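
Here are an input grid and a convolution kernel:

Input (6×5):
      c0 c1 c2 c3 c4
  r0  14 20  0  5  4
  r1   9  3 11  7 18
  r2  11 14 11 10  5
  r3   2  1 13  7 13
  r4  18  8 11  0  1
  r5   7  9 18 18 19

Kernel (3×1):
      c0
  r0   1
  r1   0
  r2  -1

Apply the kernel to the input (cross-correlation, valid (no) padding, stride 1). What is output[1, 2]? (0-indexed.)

-2

The receptive field on the input at this output position is [11 / 11 / 13]. Elementwise product with the kernel and sum: 11·1 + 13·-1.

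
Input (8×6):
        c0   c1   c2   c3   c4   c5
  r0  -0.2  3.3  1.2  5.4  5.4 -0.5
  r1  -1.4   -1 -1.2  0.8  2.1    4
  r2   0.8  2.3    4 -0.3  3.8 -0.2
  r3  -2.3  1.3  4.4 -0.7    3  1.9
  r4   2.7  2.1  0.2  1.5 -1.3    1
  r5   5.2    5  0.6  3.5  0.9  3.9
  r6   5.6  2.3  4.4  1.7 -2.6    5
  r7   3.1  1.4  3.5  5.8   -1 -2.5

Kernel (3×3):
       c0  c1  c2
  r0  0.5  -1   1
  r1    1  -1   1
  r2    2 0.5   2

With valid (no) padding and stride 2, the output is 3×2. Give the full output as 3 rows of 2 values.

6.95 16.15
9.75 12.75
21.4 -0.25

Output[0,0]: The receptive field on the input at this output position is [-0.2 3.3 1.2 / -1.4 -1 -1.2 / 0.8 2.3 4]. Elementwise product with the kernel and sum: -0.2·0.5 + 3.3·-1 + 1.2·1 + -1.4·1 + -1·-1 + -1.2·1 + 0.8·2 + 2.3·0.5 + 4·2.
Output[0,1]: The receptive field on the input at this output position is [1.2 5.4 5.4 / -1.2 0.8 2.1 / 4 -0.3 3.8]. Elementwise product with the kernel and sum: 1.2·0.5 + 5.4·-1 + 5.4·1 + -1.2·1 + 0.8·-1 + 2.1·1 + 4·2 + -0.3·0.5 + 3.8·2.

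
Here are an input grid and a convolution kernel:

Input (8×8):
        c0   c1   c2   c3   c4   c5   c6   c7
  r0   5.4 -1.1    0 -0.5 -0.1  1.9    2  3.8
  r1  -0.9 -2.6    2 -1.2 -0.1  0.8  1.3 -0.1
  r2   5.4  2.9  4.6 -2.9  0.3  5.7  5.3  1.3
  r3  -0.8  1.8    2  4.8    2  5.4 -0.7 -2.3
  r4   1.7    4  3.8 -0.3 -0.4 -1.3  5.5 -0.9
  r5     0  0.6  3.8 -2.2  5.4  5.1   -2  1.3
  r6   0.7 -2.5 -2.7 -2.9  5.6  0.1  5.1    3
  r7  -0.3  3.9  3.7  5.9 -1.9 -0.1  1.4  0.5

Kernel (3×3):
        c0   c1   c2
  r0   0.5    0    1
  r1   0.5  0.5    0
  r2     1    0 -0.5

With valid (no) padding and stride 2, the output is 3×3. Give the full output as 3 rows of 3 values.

4.05 4.75 -0.05
7.6 10 6
7 -3.2 13.6

Output[0,0]: The receptive field on the input at this output position is [5.4 -1.1 0 / -0.9 -2.6 2 / 5.4 2.9 4.6]. Elementwise product with the kernel and sum: 5.4·0.5 + 0·1 + -0.9·0.5 + -2.6·0.5 + 5.4·1 + 4.6·-0.5.
Output[0,1]: The receptive field on the input at this output position is [0 -0.5 -0.1 / 2 -1.2 -0.1 / 4.6 -2.9 0.3]. Elementwise product with the kernel and sum: 0·0.5 + -0.1·1 + 2·0.5 + -1.2·0.5 + 4.6·1 + 0.3·-0.5.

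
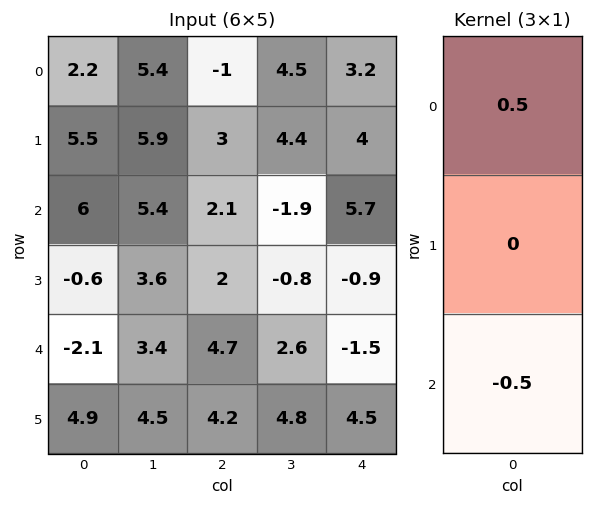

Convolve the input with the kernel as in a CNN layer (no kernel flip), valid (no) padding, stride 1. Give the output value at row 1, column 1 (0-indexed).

1.15

The receptive field on the input at this output position is [5.9 / 5.4 / 3.6]. Elementwise product with the kernel and sum: 5.9·0.5 + 3.6·-0.5.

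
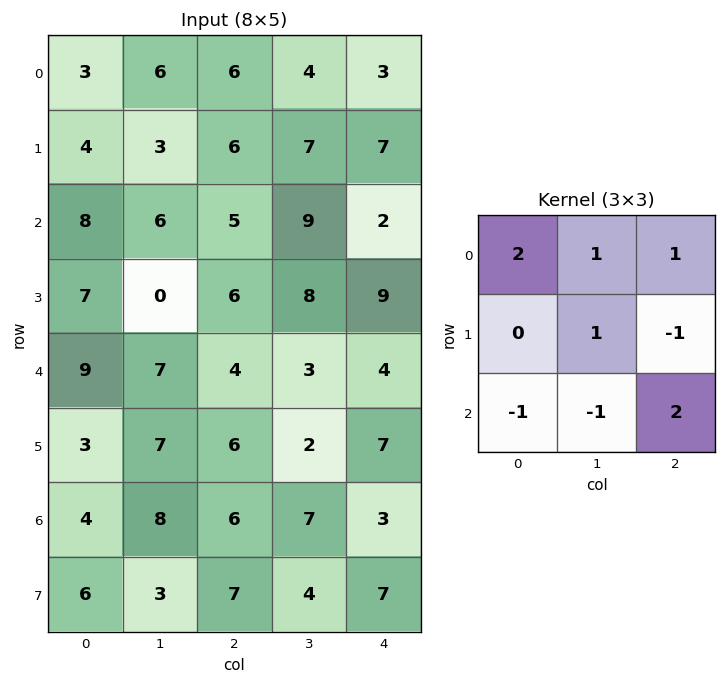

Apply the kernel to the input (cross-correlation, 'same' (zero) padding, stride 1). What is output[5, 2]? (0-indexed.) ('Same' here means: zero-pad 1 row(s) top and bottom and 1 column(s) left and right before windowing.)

25

The receptive field on the zero-padded input at this output position is [7 4 3 / 7 6 2 / 8 6 7]. Elementwise product with the kernel and sum: 7·2 + 4·1 + 3·1 + 6·1 + 2·-1 + 8·-1 + 6·-1 + 7·2.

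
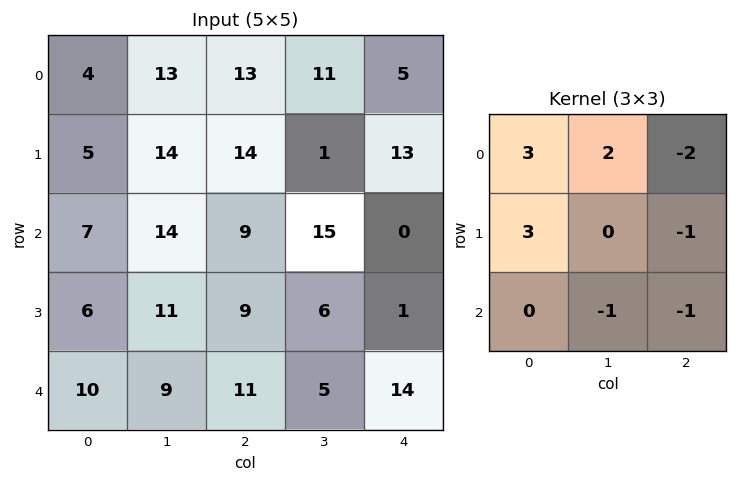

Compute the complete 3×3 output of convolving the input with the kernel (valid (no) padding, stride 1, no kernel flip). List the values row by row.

Output[0,0]: The receptive field on the input at this output position is [4 13 13 / 5 14 14 / 7 14 9]. Elementwise product with the kernel and sum: 4·3 + 13·2 + 13·-2 + 5·3 + 14·-1 + 14·-1 + 9·-1.
Output[0,1]: The receptive field on the input at this output position is [13 13 11 / 14 14 1 / 14 9 15]. Elementwise product with the kernel and sum: 13·3 + 13·2 + 11·-2 + 14·3 + 1·-1 + 9·-1 + 15·-1.

-10 60 65
7 80 38
20 41 64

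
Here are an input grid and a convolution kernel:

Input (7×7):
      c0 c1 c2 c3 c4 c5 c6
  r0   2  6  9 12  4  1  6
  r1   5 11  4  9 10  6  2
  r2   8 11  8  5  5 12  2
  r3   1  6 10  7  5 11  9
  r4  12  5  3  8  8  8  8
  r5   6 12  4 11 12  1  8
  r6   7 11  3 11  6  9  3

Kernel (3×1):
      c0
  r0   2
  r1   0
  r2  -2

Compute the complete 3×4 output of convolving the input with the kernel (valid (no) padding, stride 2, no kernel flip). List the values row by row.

Output[0,0]: The receptive field on the input at this output position is [2 / 5 / 8]. Elementwise product with the kernel and sum: 2·2 + 8·-2.

-12 2 -2 8
-8 10 -6 -12
10 0 4 10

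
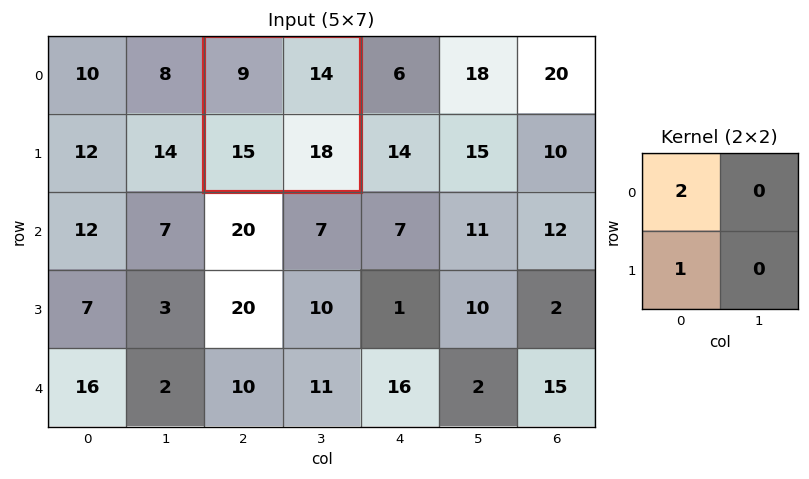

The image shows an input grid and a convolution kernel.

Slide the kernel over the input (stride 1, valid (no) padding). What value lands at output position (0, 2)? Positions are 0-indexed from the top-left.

33

The receptive field on the input at this output position is [9 14 / 15 18]. Elementwise product with the kernel and sum: 9·2 + 15·1.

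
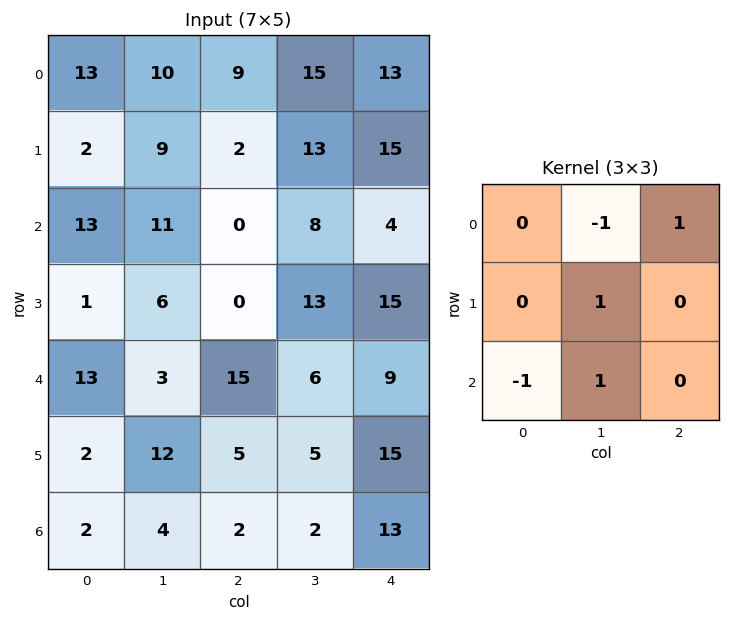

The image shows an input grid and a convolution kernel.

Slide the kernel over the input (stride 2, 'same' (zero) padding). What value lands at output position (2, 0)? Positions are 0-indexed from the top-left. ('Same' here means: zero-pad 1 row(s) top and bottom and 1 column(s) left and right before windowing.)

20

The receptive field on the zero-padded input at this output position is [0 1 6 / 0 13 3 / 0 2 12]. Elementwise product with the kernel and sum: 1·-1 + 6·1 + 13·1 + 0·-1 + 2·1.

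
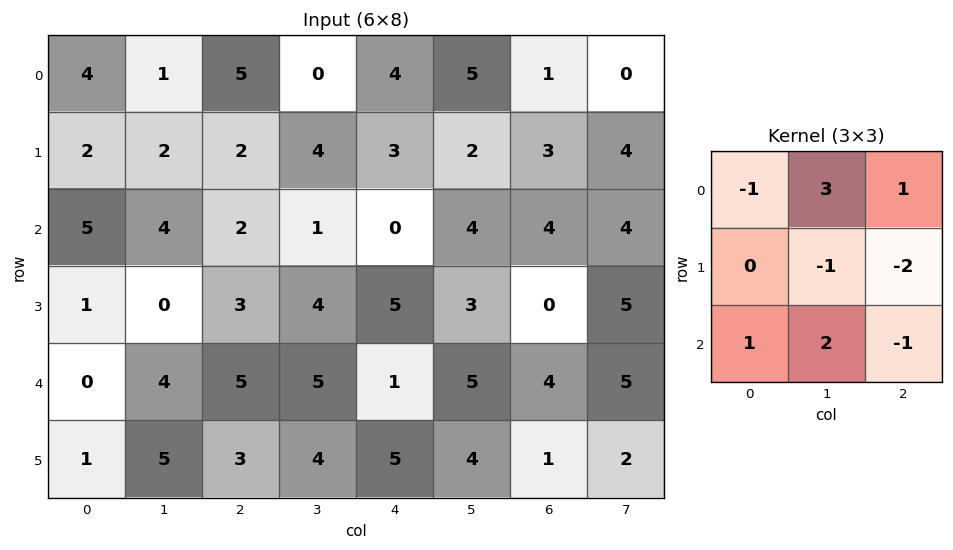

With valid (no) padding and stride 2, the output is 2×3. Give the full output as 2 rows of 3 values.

9 -7 8
6 1 20

Output[0,0]: The receptive field on the input at this output position is [4 1 5 / 2 2 2 / 5 4 2]. Elementwise product with the kernel and sum: 4·-1 + 1·3 + 5·1 + 2·-1 + 2·-2 + 5·1 + 4·2 + 2·-1.
Output[0,1]: The receptive field on the input at this output position is [5 0 4 / 2 4 3 / 2 1 0]. Elementwise product with the kernel and sum: 5·-1 + 0·3 + 4·1 + 4·-1 + 3·-2 + 2·1 + 1·2 + 0·-1.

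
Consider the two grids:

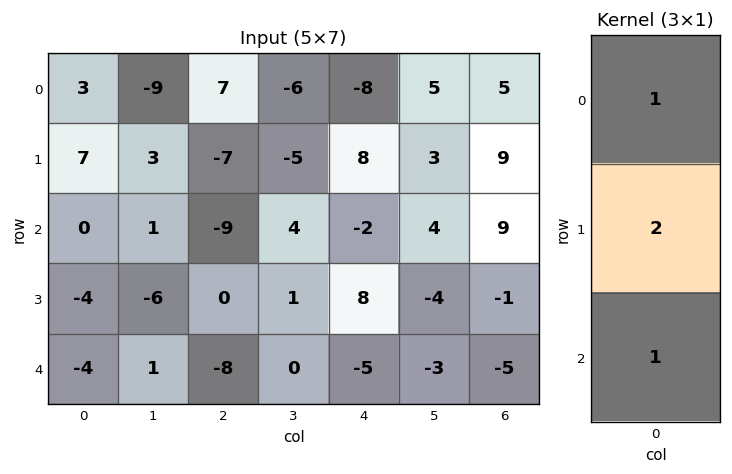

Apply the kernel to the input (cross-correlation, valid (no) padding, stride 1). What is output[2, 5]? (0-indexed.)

-7

The receptive field on the input at this output position is [4 / -4 / -3]. Elementwise product with the kernel and sum: 4·1 + -4·2 + -3·1.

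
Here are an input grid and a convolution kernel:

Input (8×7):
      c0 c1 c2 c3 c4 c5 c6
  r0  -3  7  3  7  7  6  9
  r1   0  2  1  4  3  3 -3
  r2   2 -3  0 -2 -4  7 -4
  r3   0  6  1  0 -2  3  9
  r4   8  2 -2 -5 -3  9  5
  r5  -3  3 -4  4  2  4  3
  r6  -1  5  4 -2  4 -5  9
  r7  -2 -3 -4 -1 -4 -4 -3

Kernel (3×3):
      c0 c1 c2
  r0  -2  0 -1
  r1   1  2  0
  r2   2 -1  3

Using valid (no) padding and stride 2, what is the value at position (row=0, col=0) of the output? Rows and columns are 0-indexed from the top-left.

14

The receptive field on the input at this output position is [-3 7 3 / 0 2 1 / 2 -3 0]. Elementwise product with the kernel and sum: -3·-2 + 3·-1 + 0·1 + 2·2 + 2·2 + -3·-1 + 0·3.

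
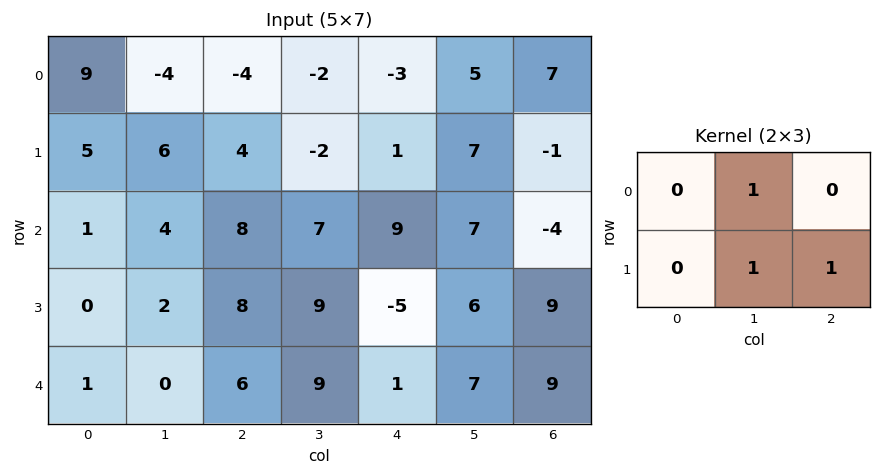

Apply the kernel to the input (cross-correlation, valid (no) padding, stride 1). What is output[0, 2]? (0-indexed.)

-3

The receptive field on the input at this output position is [-4 -2 -3 / 4 -2 1]. Elementwise product with the kernel and sum: -2·1 + -2·1 + 1·1.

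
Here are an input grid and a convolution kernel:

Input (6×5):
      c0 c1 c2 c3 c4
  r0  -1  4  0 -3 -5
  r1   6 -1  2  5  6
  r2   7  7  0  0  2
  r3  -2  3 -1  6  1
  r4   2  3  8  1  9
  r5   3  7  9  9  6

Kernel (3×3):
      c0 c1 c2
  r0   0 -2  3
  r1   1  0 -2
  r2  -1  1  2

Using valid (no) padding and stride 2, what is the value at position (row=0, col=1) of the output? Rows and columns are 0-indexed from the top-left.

-15

The receptive field on the input at this output position is [0 -3 -5 / 2 5 6 / 0 0 2]. Elementwise product with the kernel and sum: -3·-2 + -5·3 + 2·1 + 6·-2 + 0·-1 + 0·1 + 2·2.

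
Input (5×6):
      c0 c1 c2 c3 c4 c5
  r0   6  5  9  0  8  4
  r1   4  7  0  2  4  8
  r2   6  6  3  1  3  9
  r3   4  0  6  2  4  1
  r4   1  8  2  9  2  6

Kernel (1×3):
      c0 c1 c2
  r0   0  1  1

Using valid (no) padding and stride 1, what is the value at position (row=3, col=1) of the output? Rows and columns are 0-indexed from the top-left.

The receptive field on the input at this output position is [0 6 2]. Elementwise product with the kernel and sum: 6·1 + 2·1.

8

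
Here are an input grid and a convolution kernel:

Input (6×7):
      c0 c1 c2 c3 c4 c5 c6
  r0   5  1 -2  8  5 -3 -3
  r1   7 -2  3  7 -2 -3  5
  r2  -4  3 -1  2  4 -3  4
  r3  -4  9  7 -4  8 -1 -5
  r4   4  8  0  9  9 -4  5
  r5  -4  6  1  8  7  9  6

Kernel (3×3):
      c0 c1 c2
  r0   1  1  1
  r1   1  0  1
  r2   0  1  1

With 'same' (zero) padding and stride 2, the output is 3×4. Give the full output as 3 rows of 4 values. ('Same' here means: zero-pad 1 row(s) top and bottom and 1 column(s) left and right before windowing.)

Output[0,0]: The receptive field on the zero-padded input at this output position is [0 0 0 / 0 5 1 / 0 7 -2]. Elementwise product with the kernel and sum: 0·1 + 0·1 + 0·1 + 0·1 + 1·1 + 7·1 + -2·1.
Output[0,1]: The receptive field on the zero-padded input at this output position is [0 0 0 / 1 -2 8 / -2 3 7]. Elementwise product with the kernel and sum: 0·1 + 0·1 + 0·1 + 1·1 + 8·1 + 3·1 + 7·1.

6 19 0 2
13 16 8 -6
15 38 24 -4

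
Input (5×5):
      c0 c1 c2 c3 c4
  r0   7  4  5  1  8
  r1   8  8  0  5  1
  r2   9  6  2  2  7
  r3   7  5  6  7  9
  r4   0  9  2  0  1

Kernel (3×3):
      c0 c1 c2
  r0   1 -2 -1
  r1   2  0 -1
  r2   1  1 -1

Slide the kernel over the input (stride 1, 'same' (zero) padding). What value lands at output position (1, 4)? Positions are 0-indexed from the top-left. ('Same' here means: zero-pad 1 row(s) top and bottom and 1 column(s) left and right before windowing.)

The receptive field on the zero-padded input at this output position is [1 8 0 / 5 1 0 / 2 7 0]. Elementwise product with the kernel and sum: 1·1 + 8·-2 + 0·-1 + 5·2 + 0·-1 + 2·1 + 7·1 + 0·-1.

4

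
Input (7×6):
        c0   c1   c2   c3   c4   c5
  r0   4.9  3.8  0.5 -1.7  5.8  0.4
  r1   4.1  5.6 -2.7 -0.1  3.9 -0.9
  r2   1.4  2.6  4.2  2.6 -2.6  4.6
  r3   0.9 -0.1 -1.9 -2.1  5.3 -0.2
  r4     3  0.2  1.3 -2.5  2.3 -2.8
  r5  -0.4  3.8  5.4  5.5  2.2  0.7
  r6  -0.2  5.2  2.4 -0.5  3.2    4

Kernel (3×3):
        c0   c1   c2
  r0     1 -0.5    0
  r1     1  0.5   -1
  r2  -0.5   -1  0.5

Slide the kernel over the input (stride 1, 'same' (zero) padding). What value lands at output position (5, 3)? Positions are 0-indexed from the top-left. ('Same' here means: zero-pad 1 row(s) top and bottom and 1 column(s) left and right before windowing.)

9.4

The receptive field on the zero-padded input at this output position is [1.3 -2.5 2.3 / 5.4 5.5 2.2 / 2.4 -0.5 3.2]. Elementwise product with the kernel and sum: 1.3·1 + -2.5·-0.5 + 5.4·1 + 5.5·0.5 + 2.2·-1 + 2.4·-0.5 + -0.5·-1 + 3.2·0.5.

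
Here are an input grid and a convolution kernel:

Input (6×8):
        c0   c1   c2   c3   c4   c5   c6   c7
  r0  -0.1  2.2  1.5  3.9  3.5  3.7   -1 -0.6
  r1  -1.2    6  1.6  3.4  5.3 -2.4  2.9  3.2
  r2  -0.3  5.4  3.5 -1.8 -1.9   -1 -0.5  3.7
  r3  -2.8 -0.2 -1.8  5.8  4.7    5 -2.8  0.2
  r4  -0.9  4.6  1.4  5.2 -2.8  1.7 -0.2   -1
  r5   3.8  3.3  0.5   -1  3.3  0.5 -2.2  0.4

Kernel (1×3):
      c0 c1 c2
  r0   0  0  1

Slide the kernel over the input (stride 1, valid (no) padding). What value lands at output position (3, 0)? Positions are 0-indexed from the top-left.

The receptive field on the input at this output position is [-2.8 -0.2 -1.8]. Elementwise product with the kernel and sum: -1.8·1.

-1.8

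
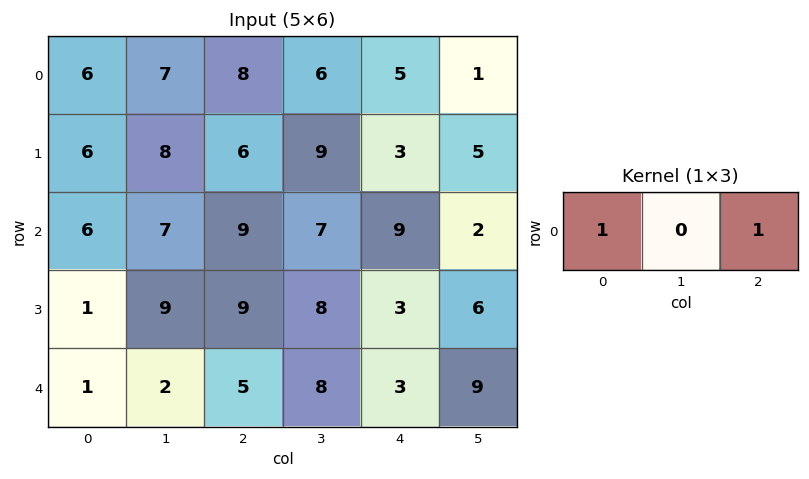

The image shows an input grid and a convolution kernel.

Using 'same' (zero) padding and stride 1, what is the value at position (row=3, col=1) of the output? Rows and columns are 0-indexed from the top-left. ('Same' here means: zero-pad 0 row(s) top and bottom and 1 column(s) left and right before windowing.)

10

The receptive field on the zero-padded input at this output position is [1 9 9]. Elementwise product with the kernel and sum: 1·1 + 9·1.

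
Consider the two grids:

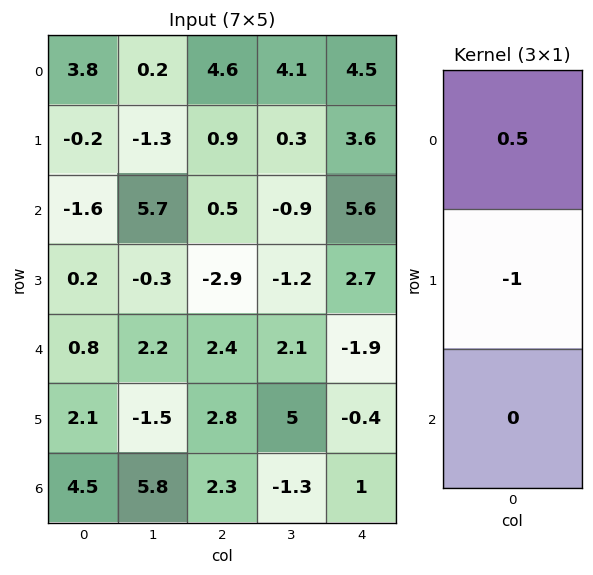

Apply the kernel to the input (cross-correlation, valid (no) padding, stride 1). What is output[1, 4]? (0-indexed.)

The receptive field on the input at this output position is [3.6 / 5.6 / 2.7]. Elementwise product with the kernel and sum: 3.6·0.5 + 5.6·-1.

-3.8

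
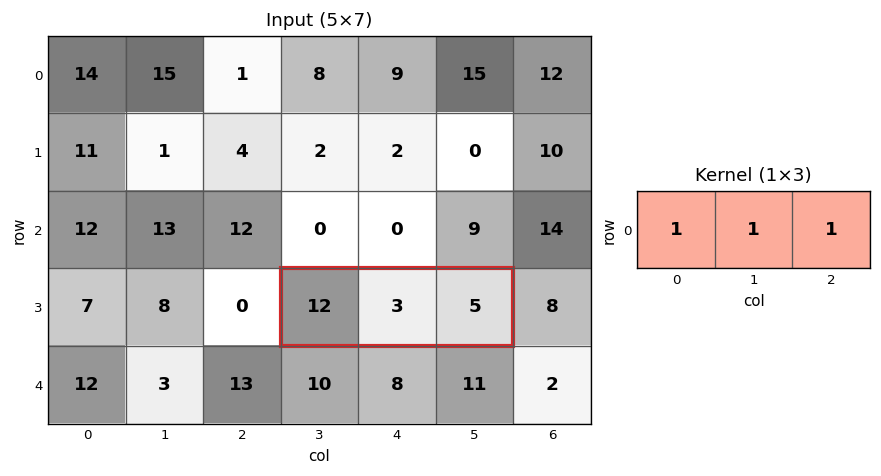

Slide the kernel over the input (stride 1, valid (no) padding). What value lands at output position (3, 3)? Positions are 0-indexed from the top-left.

20

The receptive field on the input at this output position is [12 3 5]. Elementwise product with the kernel and sum: 12·1 + 3·1 + 5·1.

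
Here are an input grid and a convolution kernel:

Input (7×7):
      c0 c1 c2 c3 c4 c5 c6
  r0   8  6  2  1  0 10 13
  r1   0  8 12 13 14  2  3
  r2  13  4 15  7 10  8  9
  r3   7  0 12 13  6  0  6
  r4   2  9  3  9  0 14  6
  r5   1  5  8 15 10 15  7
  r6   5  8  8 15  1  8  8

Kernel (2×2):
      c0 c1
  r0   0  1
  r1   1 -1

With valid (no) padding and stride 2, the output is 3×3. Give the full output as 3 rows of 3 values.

Output[0,0]: The receptive field on the input at this output position is [8 6 / 0 8]. Elementwise product with the kernel and sum: 6·1 + 0·1 + 8·-1.
Output[0,1]: The receptive field on the input at this output position is [2 1 / 12 13]. Elementwise product with the kernel and sum: 1·1 + 12·1 + 13·-1.

-2 0 22
11 6 14
5 2 9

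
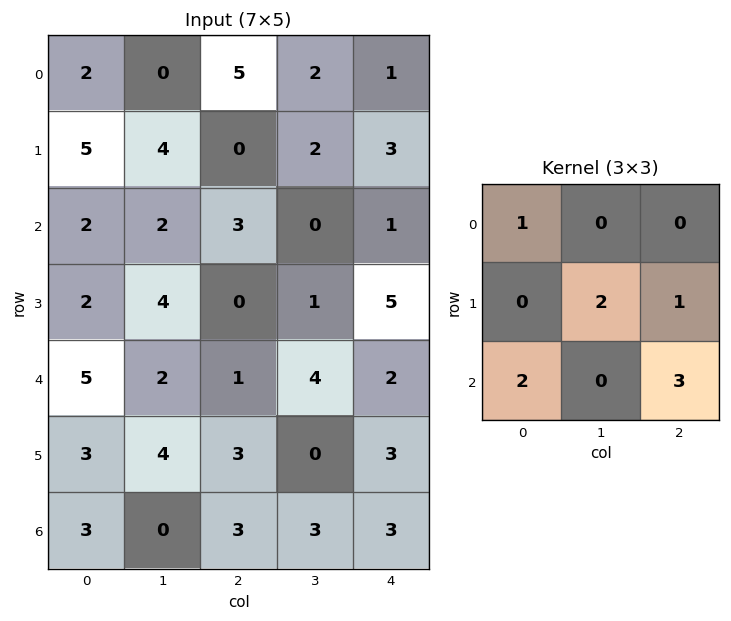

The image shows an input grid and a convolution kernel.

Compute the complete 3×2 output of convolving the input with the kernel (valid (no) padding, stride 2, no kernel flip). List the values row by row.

23 21
23 18
31 19

Output[0,0]: The receptive field on the input at this output position is [2 0 5 / 5 4 0 / 2 2 3]. Elementwise product with the kernel and sum: 2·1 + 4·2 + 0·1 + 2·2 + 3·3.
Output[0,1]: The receptive field on the input at this output position is [5 2 1 / 0 2 3 / 3 0 1]. Elementwise product with the kernel and sum: 5·1 + 2·2 + 3·1 + 3·2 + 1·3.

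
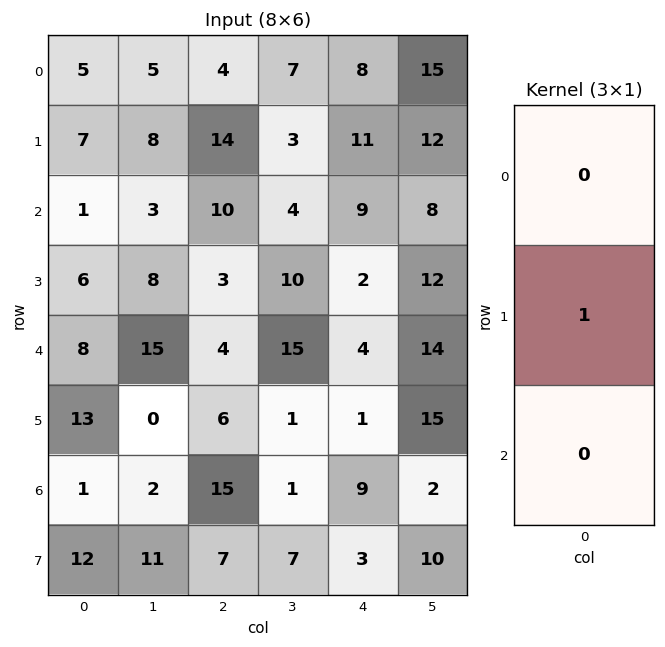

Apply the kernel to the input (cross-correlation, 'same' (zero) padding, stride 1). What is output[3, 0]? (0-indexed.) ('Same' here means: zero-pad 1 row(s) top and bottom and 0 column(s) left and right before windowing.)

6

The receptive field on the zero-padded input at this output position is [1 / 6 / 8]. Elementwise product with the kernel and sum: 6·1.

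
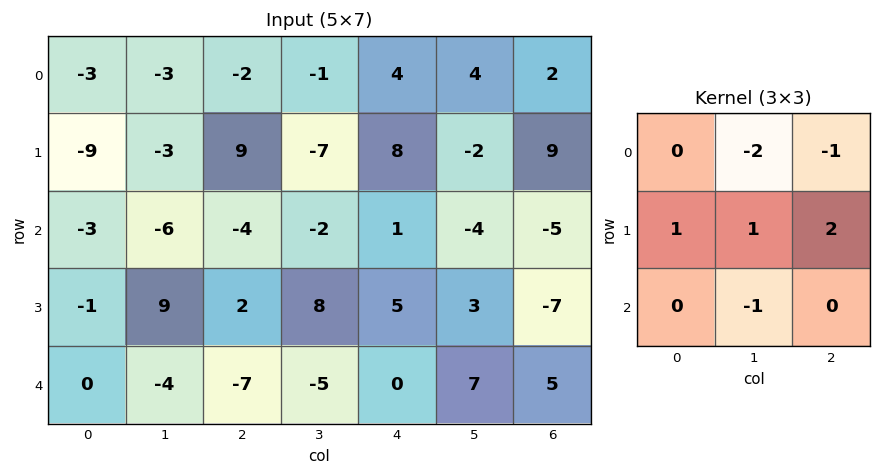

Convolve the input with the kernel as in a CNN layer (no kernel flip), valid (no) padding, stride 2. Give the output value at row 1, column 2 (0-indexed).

0

The receptive field on the input at this output position is [1 -4 -5 / 5 3 -7 / 0 7 5]. Elementwise product with the kernel and sum: -4·-2 + -5·-1 + 5·1 + 3·1 + -7·2 + 7·-1.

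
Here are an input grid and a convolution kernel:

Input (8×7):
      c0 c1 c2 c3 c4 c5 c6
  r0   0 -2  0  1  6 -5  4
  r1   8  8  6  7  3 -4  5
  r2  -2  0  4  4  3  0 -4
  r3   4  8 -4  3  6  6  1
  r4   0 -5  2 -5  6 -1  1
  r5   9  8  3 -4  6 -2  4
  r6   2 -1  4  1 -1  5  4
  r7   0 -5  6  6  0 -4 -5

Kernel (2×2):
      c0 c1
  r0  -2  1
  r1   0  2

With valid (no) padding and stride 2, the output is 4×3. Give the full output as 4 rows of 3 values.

Output[0,0]: The receptive field on the input at this output position is [0 -2 / 8 8]. Elementwise product with the kernel and sum: 0·-2 + -2·1 + 8·2.

14 15 -25
20 2 6
11 -17 -17
-15 5 -1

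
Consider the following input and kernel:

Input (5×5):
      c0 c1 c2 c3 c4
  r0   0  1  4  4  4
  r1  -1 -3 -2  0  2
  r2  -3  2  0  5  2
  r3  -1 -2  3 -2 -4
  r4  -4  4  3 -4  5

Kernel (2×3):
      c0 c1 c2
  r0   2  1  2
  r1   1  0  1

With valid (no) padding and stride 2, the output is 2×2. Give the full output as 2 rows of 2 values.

Output[0,0]: The receptive field on the input at this output position is [0 1 4 / -1 -3 -2]. Elementwise product with the kernel and sum: 0·2 + 1·1 + 4·2 + -1·1 + -2·1.

6 20
-2 8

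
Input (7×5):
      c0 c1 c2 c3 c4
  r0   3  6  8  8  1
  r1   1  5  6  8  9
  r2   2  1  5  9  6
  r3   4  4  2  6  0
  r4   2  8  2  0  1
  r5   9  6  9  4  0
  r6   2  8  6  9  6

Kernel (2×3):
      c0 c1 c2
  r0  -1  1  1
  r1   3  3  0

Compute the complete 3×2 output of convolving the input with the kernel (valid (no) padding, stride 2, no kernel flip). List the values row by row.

29 43
28 34
53 38

Output[0,0]: The receptive field on the input at this output position is [3 6 8 / 1 5 6]. Elementwise product with the kernel and sum: 3·-1 + 6·1 + 8·1 + 1·3 + 5·3.
Output[0,1]: The receptive field on the input at this output position is [8 8 1 / 6 8 9]. Elementwise product with the kernel and sum: 8·-1 + 8·1 + 1·1 + 6·3 + 8·3.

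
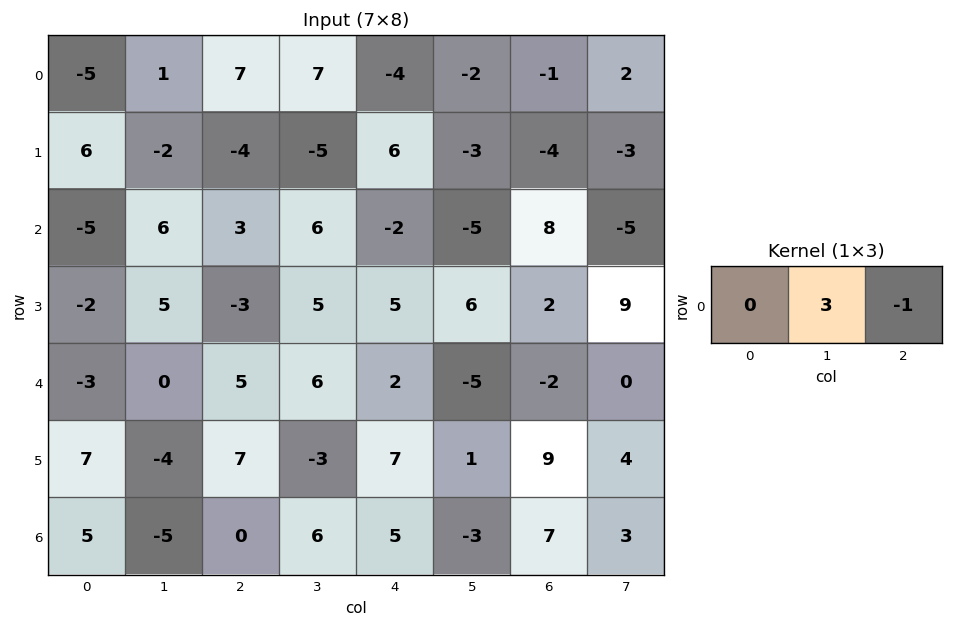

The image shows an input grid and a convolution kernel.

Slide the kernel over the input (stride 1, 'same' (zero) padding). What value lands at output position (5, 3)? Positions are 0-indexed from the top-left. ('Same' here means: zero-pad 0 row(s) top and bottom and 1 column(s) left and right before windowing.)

-16

The receptive field on the zero-padded input at this output position is [7 -3 7]. Elementwise product with the kernel and sum: -3·3 + 7·-1.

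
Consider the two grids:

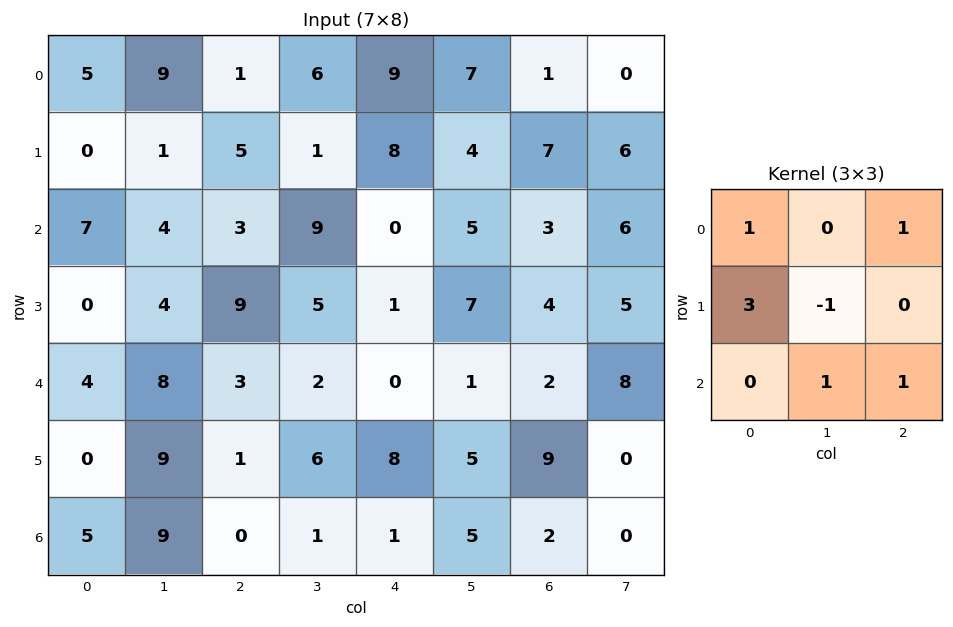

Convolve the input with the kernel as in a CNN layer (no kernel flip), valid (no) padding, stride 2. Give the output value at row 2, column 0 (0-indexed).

The receptive field on the input at this output position is [4 8 3 / 0 9 1 / 5 9 0]. Elementwise product with the kernel and sum: 4·1 + 3·1 + 0·3 + 9·-1 + 9·1 + 0·1.

7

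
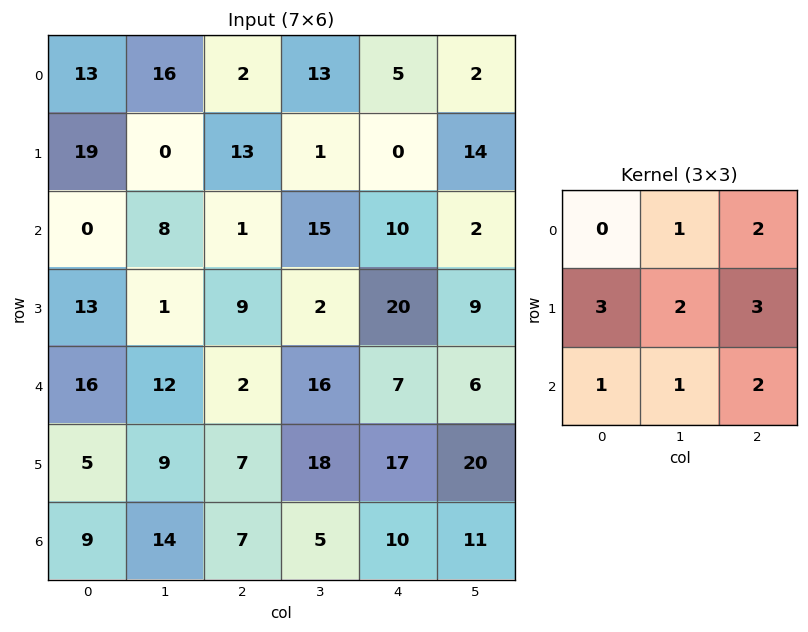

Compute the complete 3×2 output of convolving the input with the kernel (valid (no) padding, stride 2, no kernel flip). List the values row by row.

Output[0,0]: The receptive field on the input at this output position is [13 16 2 / 19 0 13 / 0 8 1]. Elementwise product with the kernel and sum: 16·1 + 2·2 + 19·3 + 0·2 + 13·3 + 0·1 + 8·1 + 1·2.

126 100
110 158
107 170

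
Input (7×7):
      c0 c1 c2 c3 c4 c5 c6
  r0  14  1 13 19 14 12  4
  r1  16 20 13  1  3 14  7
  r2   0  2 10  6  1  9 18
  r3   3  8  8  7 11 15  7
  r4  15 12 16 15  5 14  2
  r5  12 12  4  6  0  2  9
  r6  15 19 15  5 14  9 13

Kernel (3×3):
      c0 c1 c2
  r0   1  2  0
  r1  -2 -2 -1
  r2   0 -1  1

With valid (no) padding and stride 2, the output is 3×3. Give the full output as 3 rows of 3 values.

-61 15 6
-22 -29 -52
-17 35 24

Output[0,0]: The receptive field on the input at this output position is [14 1 13 / 16 20 13 / 0 2 10]. Elementwise product with the kernel and sum: 14·1 + 1·2 + 16·-2 + 20·-2 + 13·-1 + 2·-1 + 10·1.
Output[0,1]: The receptive field on the input at this output position is [13 19 14 / 13 1 3 / 10 6 1]. Elementwise product with the kernel and sum: 13·1 + 19·2 + 13·-2 + 1·-2 + 3·-1 + 6·-1 + 1·1.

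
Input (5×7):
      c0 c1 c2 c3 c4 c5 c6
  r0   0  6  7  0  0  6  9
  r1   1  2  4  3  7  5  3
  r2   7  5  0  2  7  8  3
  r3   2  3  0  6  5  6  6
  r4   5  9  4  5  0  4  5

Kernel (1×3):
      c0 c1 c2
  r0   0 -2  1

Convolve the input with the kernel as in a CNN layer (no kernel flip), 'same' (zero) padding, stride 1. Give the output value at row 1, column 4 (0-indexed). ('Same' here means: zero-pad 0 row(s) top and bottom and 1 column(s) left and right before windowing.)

The receptive field on the zero-padded input at this output position is [3 7 5]. Elementwise product with the kernel and sum: 7·-2 + 5·1.

-9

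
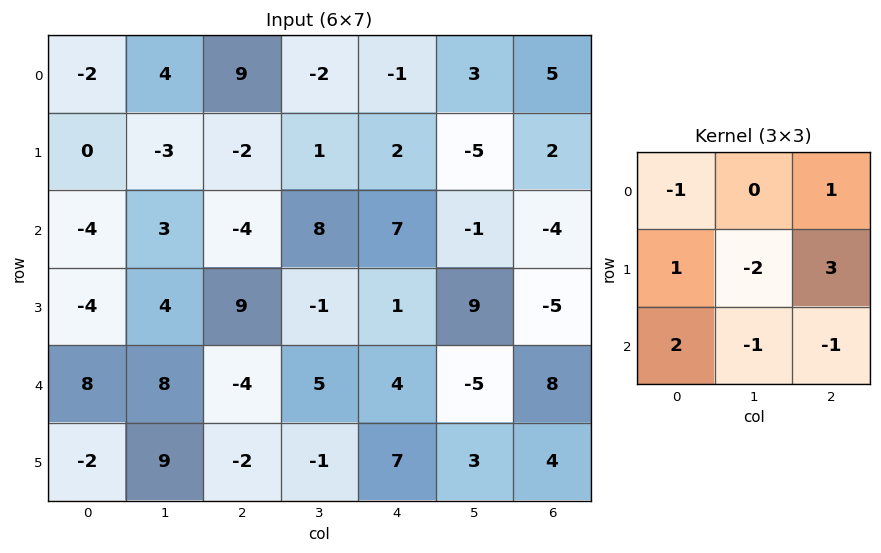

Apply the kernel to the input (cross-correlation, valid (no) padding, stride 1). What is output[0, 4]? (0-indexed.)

The receptive field on the input at this output position is [-1 3 5 / 2 -5 2 / 7 -1 -4]. Elementwise product with the kernel and sum: -1·-1 + 5·1 + 2·1 + -5·-2 + 2·3 + 7·2 + -1·-1 + -4·-1.

43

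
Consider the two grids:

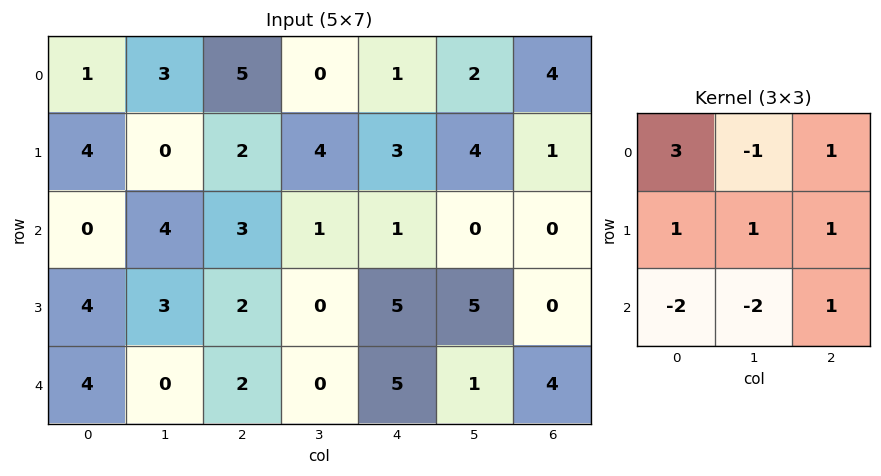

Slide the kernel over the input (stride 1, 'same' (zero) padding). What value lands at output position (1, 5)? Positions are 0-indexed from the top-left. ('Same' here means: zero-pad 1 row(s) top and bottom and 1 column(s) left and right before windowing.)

The receptive field on the zero-padded input at this output position is [1 2 4 / 3 4 1 / 1 0 0]. Elementwise product with the kernel and sum: 1·3 + 2·-1 + 4·1 + 3·1 + 4·1 + 1·1 + 1·-2 + 0·-2 + 0·1.

11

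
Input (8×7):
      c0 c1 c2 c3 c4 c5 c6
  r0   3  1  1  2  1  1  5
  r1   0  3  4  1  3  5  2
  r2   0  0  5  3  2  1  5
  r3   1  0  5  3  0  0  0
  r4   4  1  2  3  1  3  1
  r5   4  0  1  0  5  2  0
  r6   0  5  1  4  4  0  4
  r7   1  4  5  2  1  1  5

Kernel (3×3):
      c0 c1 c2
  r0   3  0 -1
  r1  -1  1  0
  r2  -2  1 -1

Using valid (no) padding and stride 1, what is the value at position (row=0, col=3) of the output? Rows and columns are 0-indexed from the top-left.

2

The receptive field on the input at this output position is [2 1 1 / 1 3 5 / 3 2 1]. Elementwise product with the kernel and sum: 2·3 + 1·-1 + 1·-1 + 3·1 + 3·-2 + 2·1 + 1·-1.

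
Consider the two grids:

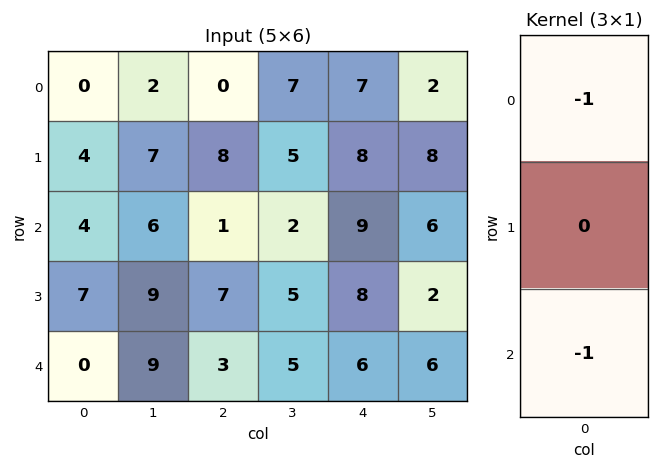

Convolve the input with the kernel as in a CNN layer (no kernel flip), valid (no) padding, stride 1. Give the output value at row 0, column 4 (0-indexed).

The receptive field on the input at this output position is [7 / 8 / 9]. Elementwise product with the kernel and sum: 7·-1 + 9·-1.

-16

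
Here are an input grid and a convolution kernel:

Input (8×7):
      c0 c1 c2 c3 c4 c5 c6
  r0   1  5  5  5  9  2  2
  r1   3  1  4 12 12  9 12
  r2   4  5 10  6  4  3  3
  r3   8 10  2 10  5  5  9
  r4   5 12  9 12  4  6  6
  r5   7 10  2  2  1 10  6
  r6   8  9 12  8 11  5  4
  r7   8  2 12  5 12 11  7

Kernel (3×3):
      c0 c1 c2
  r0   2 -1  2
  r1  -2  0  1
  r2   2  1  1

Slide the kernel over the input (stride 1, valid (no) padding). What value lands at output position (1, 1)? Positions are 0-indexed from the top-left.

The receptive field on the input at this output position is [1 4 12 / 5 10 6 / 10 2 10]. Elementwise product with the kernel and sum: 1·2 + 4·-1 + 12·2 + 5·-2 + 6·1 + 10·2 + 2·1 + 10·1.

50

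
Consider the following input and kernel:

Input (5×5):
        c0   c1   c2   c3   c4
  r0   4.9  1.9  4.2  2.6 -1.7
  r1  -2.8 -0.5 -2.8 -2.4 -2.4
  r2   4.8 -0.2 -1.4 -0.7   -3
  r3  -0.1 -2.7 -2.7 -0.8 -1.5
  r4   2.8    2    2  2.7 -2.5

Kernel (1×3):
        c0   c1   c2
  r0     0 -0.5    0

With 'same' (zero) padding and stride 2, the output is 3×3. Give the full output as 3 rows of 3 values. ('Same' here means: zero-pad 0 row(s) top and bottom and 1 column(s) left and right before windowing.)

-2.45 -2.1 0.85
-2.4 0.7 1.5
-1.4 -1 1.25

Output[0,0]: The receptive field on the zero-padded input at this output position is [0 4.9 1.9]. Elementwise product with the kernel and sum: 4.9·-0.5.
Output[0,1]: The receptive field on the zero-padded input at this output position is [1.9 4.2 2.6]. Elementwise product with the kernel and sum: 4.2·-0.5.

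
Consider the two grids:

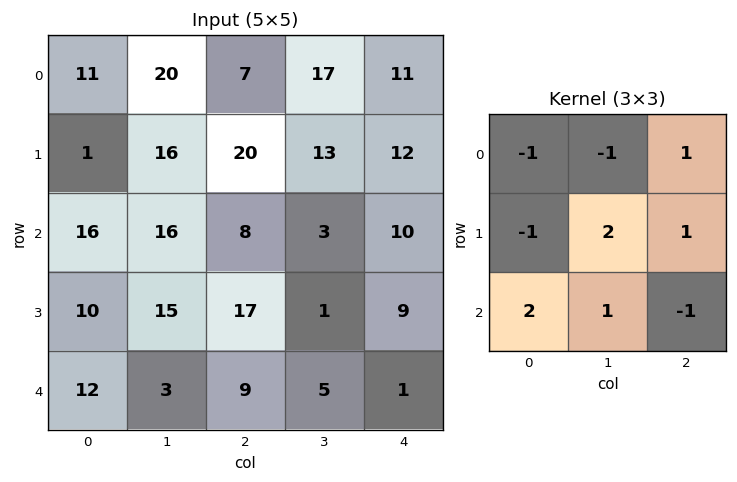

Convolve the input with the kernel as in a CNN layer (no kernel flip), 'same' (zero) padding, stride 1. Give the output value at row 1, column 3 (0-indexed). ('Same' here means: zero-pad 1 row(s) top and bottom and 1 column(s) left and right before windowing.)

14

The receptive field on the zero-padded input at this output position is [7 17 11 / 20 13 12 / 8 3 10]. Elementwise product with the kernel and sum: 7·-1 + 17·-1 + 11·1 + 20·-1 + 13·2 + 12·1 + 8·2 + 3·1 + 10·-1.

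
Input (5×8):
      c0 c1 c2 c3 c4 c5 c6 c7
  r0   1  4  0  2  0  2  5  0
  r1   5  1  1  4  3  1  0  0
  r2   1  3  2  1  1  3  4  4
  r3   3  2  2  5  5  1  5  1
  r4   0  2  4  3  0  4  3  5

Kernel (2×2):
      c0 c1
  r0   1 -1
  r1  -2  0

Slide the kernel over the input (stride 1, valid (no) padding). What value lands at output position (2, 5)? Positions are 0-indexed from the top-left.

The receptive field on the input at this output position is [3 4 / 1 5]. Elementwise product with the kernel and sum: 3·1 + 4·-1 + 1·-2.

-3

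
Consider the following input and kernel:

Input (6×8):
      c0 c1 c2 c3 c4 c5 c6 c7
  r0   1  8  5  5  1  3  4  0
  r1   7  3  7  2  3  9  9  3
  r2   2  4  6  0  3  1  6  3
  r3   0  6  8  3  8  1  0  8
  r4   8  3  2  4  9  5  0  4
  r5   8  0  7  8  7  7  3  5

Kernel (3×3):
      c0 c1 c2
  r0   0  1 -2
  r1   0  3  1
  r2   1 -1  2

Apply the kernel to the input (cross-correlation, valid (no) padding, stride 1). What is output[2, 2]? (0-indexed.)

The receptive field on the input at this output position is [6 0 3 / 8 3 8 / 2 4 9]. Elementwise product with the kernel and sum: 0·1 + 3·-2 + 3·3 + 8·1 + 2·1 + 4·-1 + 9·2.

27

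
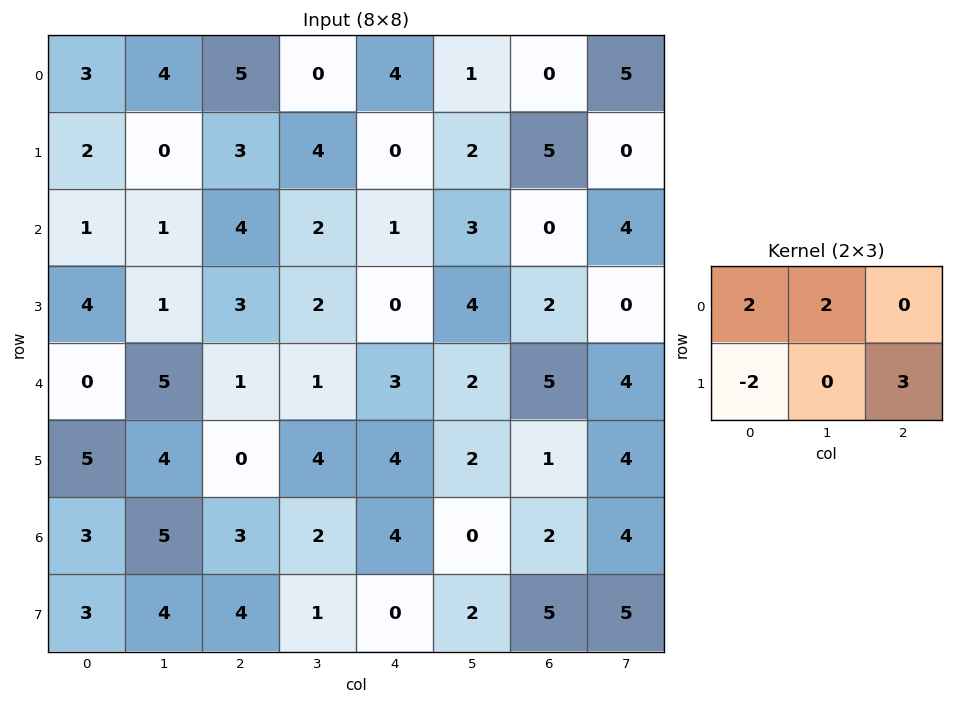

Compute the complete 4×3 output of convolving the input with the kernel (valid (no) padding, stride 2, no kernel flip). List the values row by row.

19 4 25
5 6 14
0 16 5
22 2 23

Output[0,0]: The receptive field on the input at this output position is [3 4 5 / 2 0 3]. Elementwise product with the kernel and sum: 3·2 + 4·2 + 2·-2 + 3·3.
Output[0,1]: The receptive field on the input at this output position is [5 0 4 / 3 4 0]. Elementwise product with the kernel and sum: 5·2 + 0·2 + 3·-2 + 0·3.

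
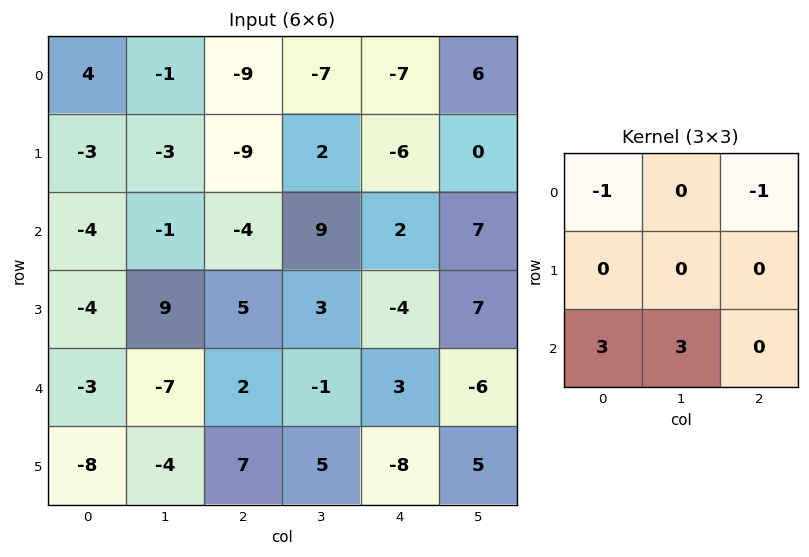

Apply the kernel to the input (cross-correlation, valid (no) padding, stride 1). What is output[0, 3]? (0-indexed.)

The receptive field on the input at this output position is [-7 -7 6 / 2 -6 0 / 9 2 7]. Elementwise product with the kernel and sum: -7·-1 + 6·-1 + 9·3 + 2·3.

34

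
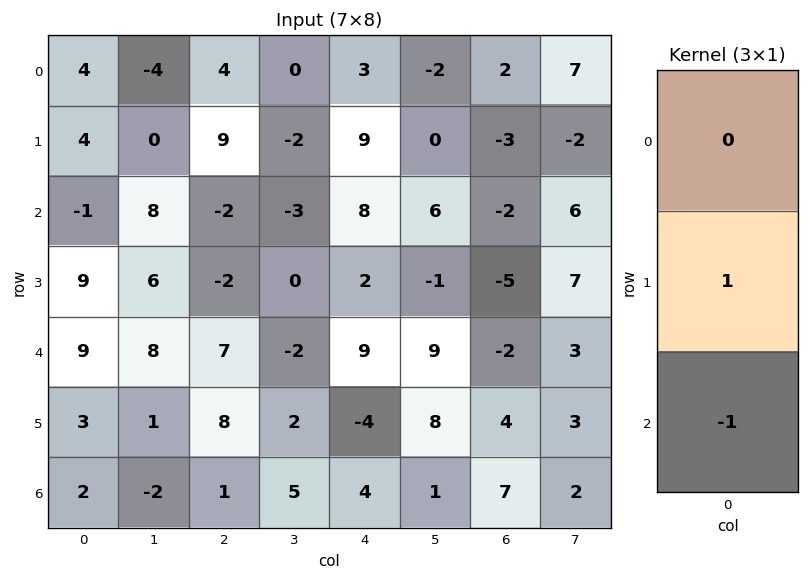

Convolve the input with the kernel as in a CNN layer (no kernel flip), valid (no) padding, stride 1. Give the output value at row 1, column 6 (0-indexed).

3

The receptive field on the input at this output position is [-3 / -2 / -5]. Elementwise product with the kernel and sum: -2·1 + -5·-1.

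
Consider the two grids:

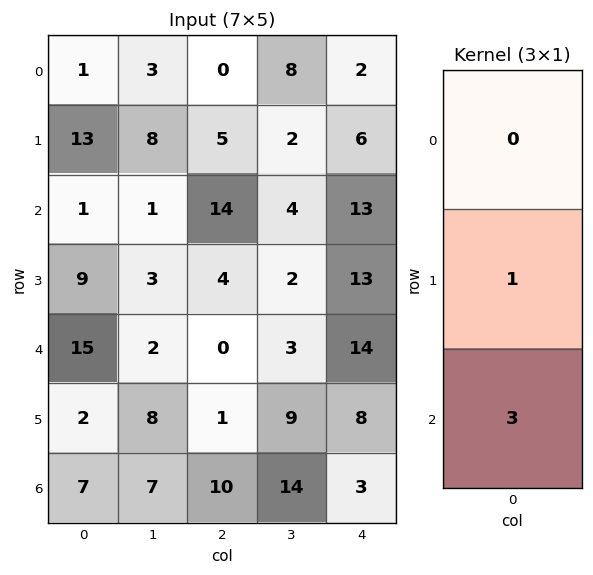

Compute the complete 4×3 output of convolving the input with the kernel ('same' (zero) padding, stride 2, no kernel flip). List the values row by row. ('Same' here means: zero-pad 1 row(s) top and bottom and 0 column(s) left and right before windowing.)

40 15 20
28 26 52
21 3 38
7 10 3

Output[0,0]: The receptive field on the zero-padded input at this output position is [0 / 1 / 13]. Elementwise product with the kernel and sum: 1·1 + 13·3.
Output[0,1]: The receptive field on the zero-padded input at this output position is [0 / 0 / 5]. Elementwise product with the kernel and sum: 0·1 + 5·3.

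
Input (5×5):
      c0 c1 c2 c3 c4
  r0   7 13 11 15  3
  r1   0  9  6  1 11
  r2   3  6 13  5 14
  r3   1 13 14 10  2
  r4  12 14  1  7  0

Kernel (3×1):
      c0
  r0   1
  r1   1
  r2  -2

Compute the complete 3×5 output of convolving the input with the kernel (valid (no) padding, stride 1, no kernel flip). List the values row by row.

1 10 -9 6 -14
1 -11 -9 -14 21
-20 -9 25 1 16

Output[0,0]: The receptive field on the input at this output position is [7 / 0 / 3]. Elementwise product with the kernel and sum: 7·1 + 0·1 + 3·-2.
Output[0,1]: The receptive field on the input at this output position is [13 / 9 / 6]. Elementwise product with the kernel and sum: 13·1 + 9·1 + 6·-2.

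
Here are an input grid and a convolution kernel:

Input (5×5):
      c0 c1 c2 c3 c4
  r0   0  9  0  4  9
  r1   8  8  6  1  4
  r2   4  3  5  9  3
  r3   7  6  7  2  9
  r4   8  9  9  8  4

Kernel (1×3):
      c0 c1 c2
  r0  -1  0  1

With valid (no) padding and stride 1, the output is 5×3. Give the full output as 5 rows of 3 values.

0 -5 9
-2 -7 -2
1 6 -2
0 -4 2
1 -1 -5

Output[0,0]: The receptive field on the input at this output position is [0 9 0]. Elementwise product with the kernel and sum: 0·-1 + 0·1.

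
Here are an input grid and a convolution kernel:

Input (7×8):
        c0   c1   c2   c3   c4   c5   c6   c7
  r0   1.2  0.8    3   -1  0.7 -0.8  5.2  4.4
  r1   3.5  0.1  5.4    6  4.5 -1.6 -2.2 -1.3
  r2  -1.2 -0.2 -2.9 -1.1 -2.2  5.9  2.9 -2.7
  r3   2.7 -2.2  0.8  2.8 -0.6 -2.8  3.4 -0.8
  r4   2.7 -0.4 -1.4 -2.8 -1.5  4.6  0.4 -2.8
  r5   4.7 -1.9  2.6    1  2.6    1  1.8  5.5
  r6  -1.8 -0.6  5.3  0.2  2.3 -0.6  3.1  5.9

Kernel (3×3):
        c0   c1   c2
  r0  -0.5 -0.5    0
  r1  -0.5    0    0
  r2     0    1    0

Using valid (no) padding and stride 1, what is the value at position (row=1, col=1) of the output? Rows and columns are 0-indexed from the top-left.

The receptive field on the input at this output position is [0.1 5.4 6 / -0.2 -2.9 -1.1 / -2.2 0.8 2.8]. Elementwise product with the kernel and sum: 0.1·-0.5 + 5.4·-0.5 + -0.2·-0.5 + 0.8·1.

-1.85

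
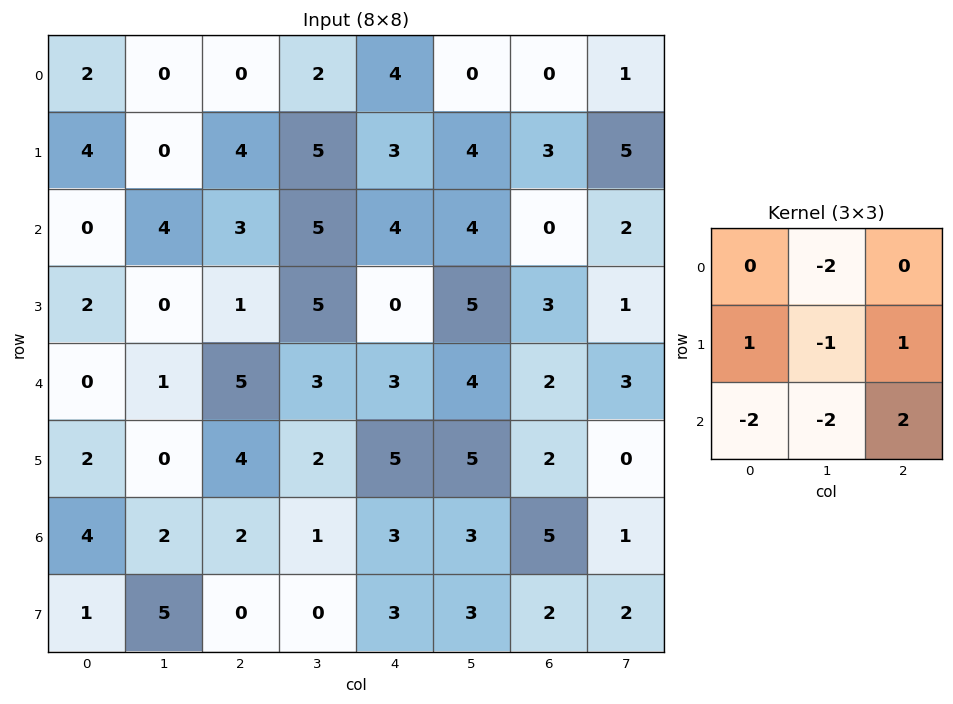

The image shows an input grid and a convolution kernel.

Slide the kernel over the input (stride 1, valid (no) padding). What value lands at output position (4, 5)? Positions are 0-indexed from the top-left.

-15

The receptive field on the input at this output position is [4 2 3 / 5 2 0 / 3 5 1]. Elementwise product with the kernel and sum: 2·-2 + 5·1 + 2·-1 + 0·1 + 3·-2 + 5·-2 + 1·2.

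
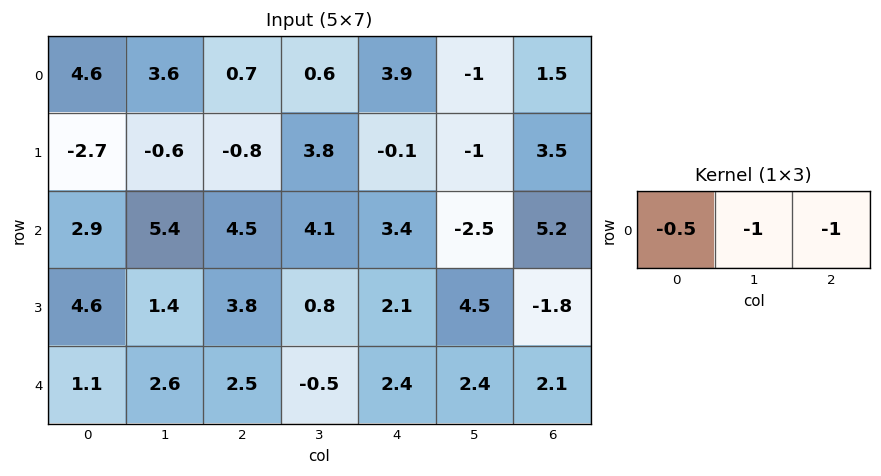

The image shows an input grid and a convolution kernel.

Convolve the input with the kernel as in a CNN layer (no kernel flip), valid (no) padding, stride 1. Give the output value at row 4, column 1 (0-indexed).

The receptive field on the input at this output position is [2.6 2.5 -0.5]. Elementwise product with the kernel and sum: 2.6·-0.5 + 2.5·-1 + -0.5·-1.

-3.3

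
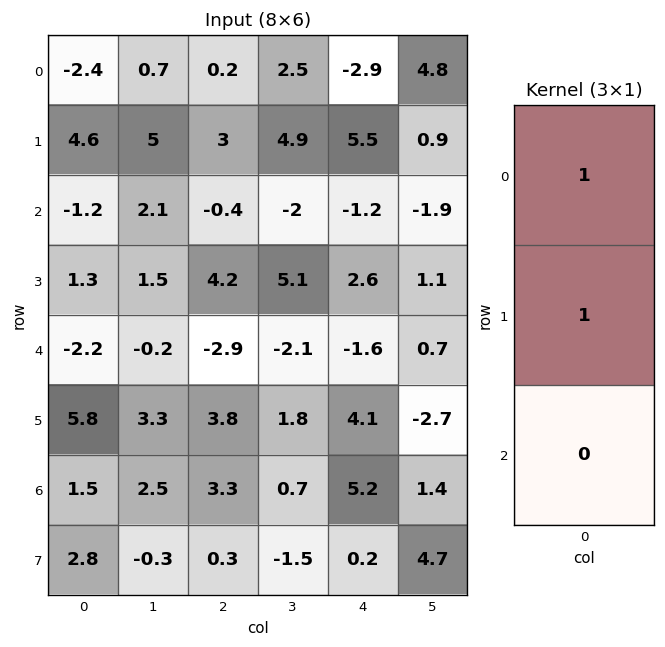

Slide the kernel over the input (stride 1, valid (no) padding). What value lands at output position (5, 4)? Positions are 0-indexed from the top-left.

The receptive field on the input at this output position is [4.1 / 5.2 / 0.2]. Elementwise product with the kernel and sum: 4.1·1 + 5.2·1.

9.3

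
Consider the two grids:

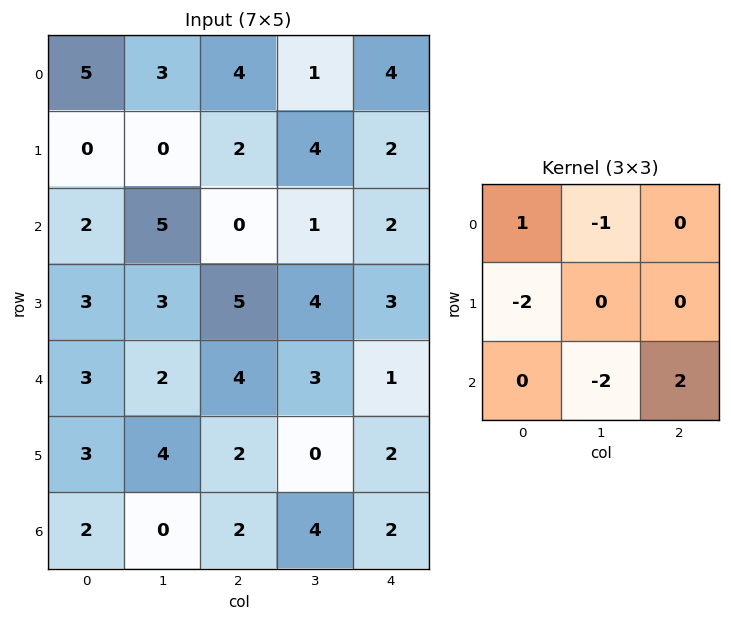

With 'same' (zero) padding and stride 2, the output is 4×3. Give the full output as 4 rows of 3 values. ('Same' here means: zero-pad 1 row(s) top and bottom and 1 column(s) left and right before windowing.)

0 -2 -6
0 -14 -6
-1 -10 -9
-3 2 -10

Output[0,0]: The receptive field on the zero-padded input at this output position is [0 0 0 / 0 5 3 / 0 0 0]. Elementwise product with the kernel and sum: 0·1 + 0·-1 + 0·-2 + 0·-2 + 0·2.
Output[0,1]: The receptive field on the zero-padded input at this output position is [0 0 0 / 3 4 1 / 0 2 4]. Elementwise product with the kernel and sum: 0·1 + 0·-1 + 3·-2 + 2·-2 + 4·2.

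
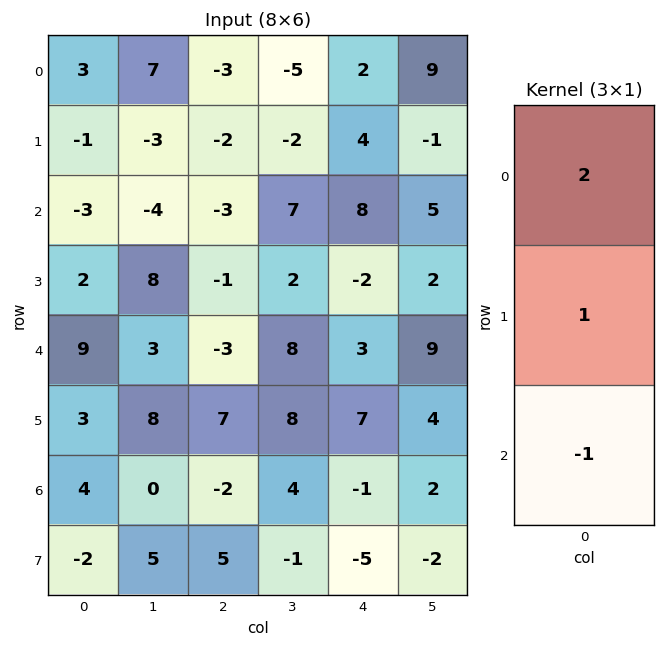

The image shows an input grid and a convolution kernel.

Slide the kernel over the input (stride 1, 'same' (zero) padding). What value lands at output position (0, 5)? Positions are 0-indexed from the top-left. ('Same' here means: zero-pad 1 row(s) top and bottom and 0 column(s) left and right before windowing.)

The receptive field on the zero-padded input at this output position is [0 / 9 / -1]. Elementwise product with the kernel and sum: 0·2 + 9·1 + -1·-1.

10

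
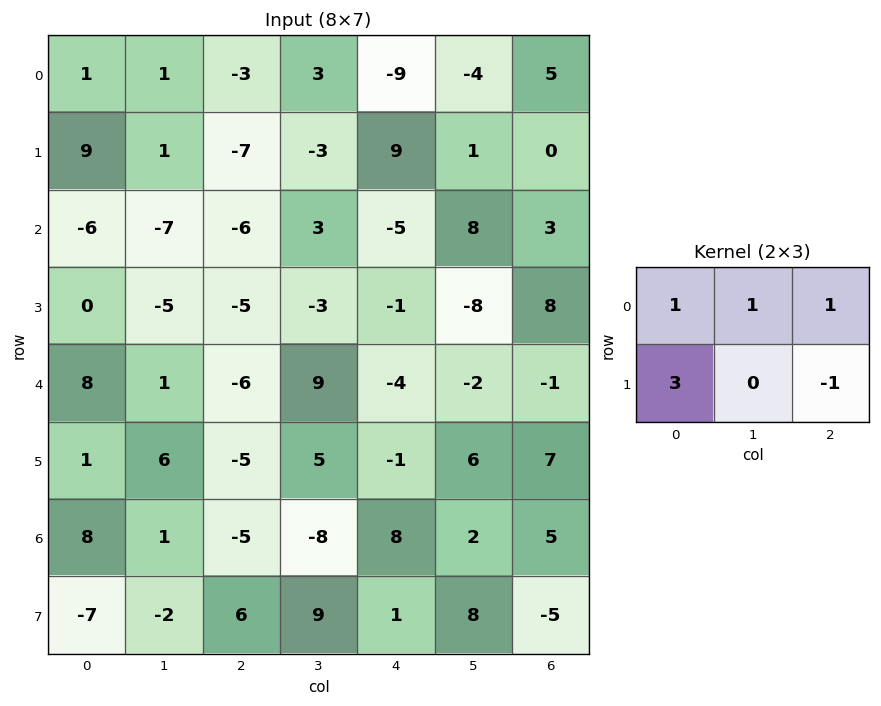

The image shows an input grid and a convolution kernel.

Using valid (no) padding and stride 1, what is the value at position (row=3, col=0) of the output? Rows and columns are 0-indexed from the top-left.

20

The receptive field on the input at this output position is [0 -5 -5 / 8 1 -6]. Elementwise product with the kernel and sum: 0·1 + -5·1 + -5·1 + 8·3 + -6·-1.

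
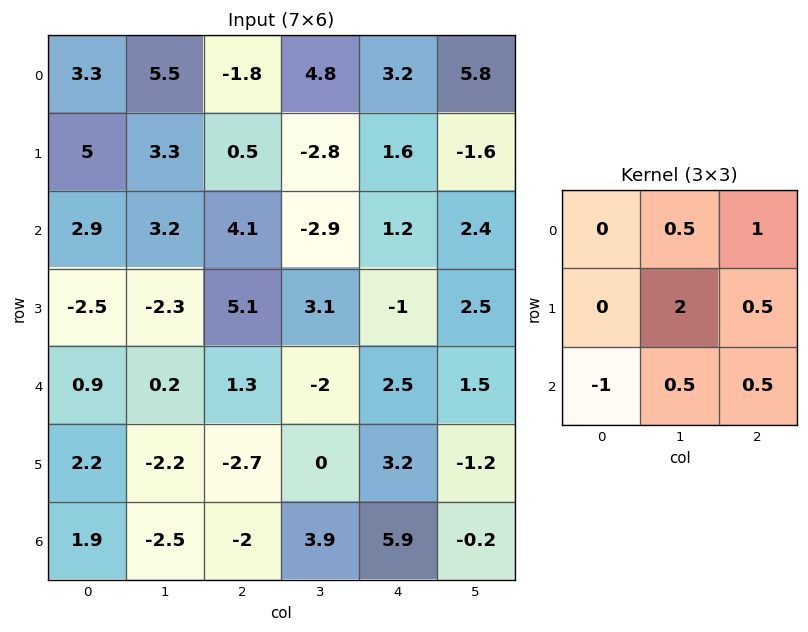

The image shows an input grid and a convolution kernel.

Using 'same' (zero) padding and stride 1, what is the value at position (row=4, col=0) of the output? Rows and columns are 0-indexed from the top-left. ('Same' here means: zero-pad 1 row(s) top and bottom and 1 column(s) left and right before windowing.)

-1.65

The receptive field on the zero-padded input at this output position is [0 -2.5 -2.3 / 0 0.9 0.2 / 0 2.2 -2.2]. Elementwise product with the kernel and sum: -2.5·0.5 + -2.3·1 + 0.9·2 + 0.2·0.5 + 0·-1 + 2.2·0.5 + -2.2·0.5.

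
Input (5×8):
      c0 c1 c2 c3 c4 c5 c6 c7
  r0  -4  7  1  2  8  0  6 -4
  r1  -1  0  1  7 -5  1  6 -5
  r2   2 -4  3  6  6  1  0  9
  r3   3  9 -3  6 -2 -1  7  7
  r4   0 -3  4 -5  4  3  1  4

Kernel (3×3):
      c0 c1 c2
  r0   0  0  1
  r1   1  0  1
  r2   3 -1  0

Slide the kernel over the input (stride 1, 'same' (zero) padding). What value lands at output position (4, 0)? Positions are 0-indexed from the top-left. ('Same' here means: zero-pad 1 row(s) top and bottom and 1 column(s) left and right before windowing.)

6

The receptive field on the zero-padded input at this output position is [0 3 9 / 0 0 -3 / 0 0 0]. Elementwise product with the kernel and sum: 9·1 + 0·1 + -3·1 + 0·3 + 0·-1.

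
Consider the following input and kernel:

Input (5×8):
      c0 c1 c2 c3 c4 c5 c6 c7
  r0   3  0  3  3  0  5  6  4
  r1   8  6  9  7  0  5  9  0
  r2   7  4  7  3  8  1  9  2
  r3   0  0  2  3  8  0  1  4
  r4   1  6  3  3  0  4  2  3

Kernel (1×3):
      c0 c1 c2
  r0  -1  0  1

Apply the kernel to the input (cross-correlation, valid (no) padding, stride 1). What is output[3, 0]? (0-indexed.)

2

The receptive field on the input at this output position is [0 0 2]. Elementwise product with the kernel and sum: 0·-1 + 2·1.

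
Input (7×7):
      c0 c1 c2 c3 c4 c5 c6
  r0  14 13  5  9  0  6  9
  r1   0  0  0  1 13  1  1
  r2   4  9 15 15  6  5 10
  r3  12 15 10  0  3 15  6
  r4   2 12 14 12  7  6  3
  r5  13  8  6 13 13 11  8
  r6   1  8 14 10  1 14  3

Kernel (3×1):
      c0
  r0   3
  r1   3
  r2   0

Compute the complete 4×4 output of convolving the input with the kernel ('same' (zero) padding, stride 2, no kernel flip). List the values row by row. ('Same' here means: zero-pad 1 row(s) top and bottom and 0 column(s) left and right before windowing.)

42 15 0 27
12 45 57 33
42 72 30 27
42 60 42 33

Output[0,0]: The receptive field on the zero-padded input at this output position is [0 / 14 / 0]. Elementwise product with the kernel and sum: 0·3 + 14·3.
Output[0,1]: The receptive field on the zero-padded input at this output position is [0 / 5 / 0]. Elementwise product with the kernel and sum: 0·3 + 5·3.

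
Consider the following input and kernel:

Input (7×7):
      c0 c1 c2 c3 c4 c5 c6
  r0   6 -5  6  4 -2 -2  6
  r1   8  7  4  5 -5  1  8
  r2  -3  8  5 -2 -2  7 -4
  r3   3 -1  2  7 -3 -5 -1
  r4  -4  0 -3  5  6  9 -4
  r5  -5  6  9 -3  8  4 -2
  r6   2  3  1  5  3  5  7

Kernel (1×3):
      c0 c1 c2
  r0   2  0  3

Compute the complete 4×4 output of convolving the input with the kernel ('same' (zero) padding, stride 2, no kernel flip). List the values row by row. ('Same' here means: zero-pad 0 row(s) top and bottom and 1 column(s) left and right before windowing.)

Output[0,0]: The receptive field on the zero-padded input at this output position is [0 6 -5]. Elementwise product with the kernel and sum: 0·2 + -5·3.

-15 2 2 -4
24 10 17 14
0 15 37 18
9 21 25 10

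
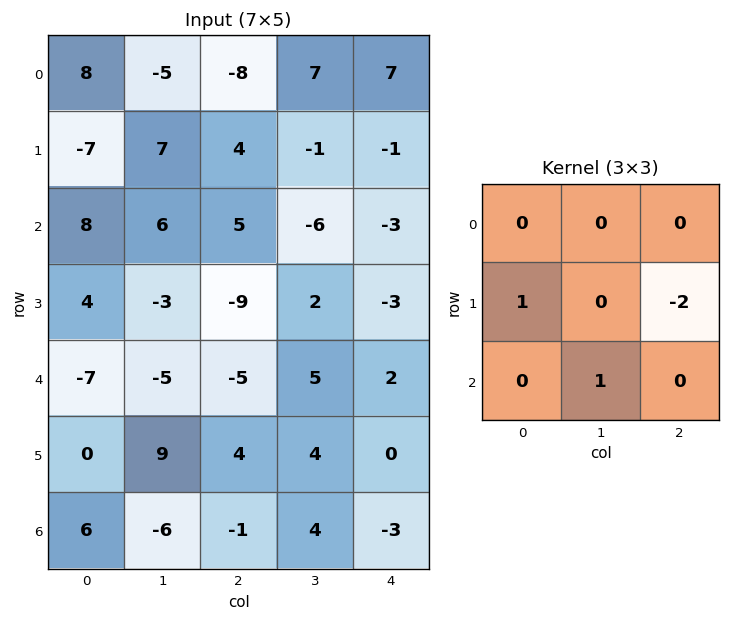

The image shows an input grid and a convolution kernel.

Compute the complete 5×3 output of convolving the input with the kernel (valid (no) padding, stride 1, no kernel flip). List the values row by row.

-9 14 0
-5 9 13
17 -12 2
12 -11 -5
-14 0 8

Output[0,0]: The receptive field on the input at this output position is [8 -5 -8 / -7 7 4 / 8 6 5]. Elementwise product with the kernel and sum: -7·1 + 4·-2 + 6·1.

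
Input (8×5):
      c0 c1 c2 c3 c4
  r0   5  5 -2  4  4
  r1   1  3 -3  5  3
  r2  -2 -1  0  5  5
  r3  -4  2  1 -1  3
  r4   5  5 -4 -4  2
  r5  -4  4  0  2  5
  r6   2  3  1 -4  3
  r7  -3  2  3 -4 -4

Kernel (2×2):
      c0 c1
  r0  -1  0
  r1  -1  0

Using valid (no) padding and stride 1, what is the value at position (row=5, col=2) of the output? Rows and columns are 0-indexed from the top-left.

The receptive field on the input at this output position is [0 2 / 1 -4]. Elementwise product with the kernel and sum: 0·-1 + 1·-1.

-1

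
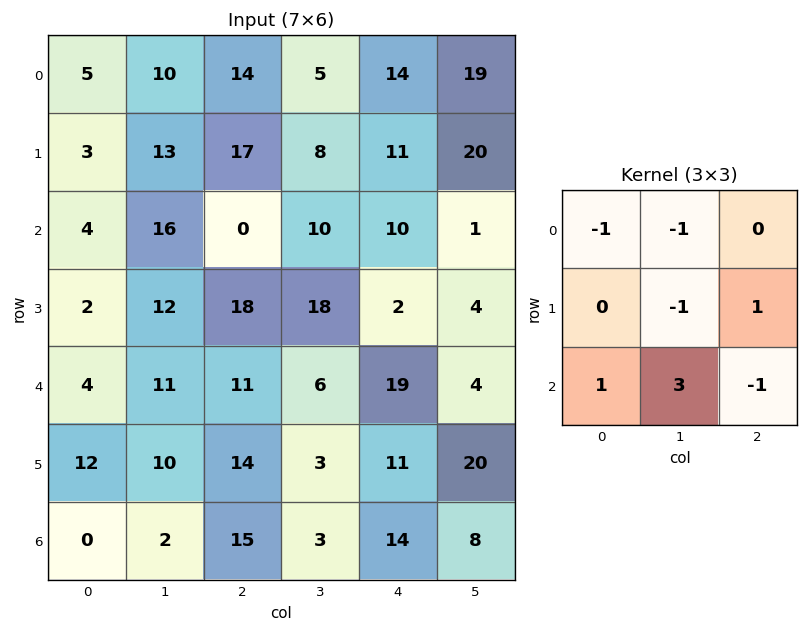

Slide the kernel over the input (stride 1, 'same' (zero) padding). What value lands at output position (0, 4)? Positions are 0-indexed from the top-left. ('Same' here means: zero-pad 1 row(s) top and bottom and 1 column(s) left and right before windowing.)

The receptive field on the zero-padded input at this output position is [0 0 0 / 5 14 19 / 8 11 20]. Elementwise product with the kernel and sum: 0·-1 + 0·-1 + 14·-1 + 19·1 + 8·1 + 11·3 + 20·-1.

26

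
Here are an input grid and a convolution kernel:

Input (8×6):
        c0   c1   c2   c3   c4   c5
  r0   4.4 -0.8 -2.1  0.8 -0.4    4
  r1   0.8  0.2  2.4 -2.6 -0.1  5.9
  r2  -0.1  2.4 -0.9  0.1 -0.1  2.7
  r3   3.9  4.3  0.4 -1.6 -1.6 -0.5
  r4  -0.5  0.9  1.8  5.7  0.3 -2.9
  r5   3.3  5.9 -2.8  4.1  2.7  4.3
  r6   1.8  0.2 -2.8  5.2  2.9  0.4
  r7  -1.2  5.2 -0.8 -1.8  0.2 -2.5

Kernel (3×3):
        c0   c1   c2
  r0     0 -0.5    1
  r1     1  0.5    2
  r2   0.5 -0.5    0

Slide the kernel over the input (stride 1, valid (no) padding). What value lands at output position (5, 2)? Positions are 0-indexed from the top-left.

The receptive field on the input at this output position is [-2.8 4.1 2.7 / -2.8 5.2 2.9 / -0.8 -1.8 0.2]. Elementwise product with the kernel and sum: 4.1·-0.5 + 2.7·1 + -2.8·1 + 5.2·0.5 + 2.9·2 + -0.8·0.5 + -1.8·-0.5.

6.75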